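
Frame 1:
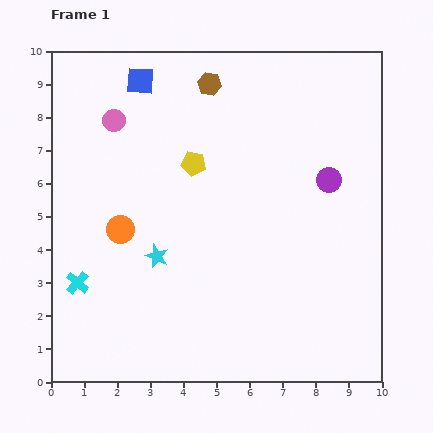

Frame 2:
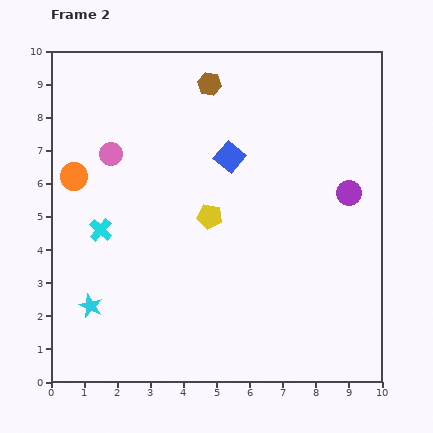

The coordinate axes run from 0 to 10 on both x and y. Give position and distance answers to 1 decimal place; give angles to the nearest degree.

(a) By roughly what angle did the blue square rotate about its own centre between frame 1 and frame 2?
36° clockwise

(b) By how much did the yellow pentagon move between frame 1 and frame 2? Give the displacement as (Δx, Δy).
(0.5, -1.6)

The yellow pentagon was at (4.3, 6.6) in frame 1 and (4.8, 5.0) in frame 2.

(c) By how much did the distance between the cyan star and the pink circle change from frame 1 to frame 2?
+0.3

Distance in frame 1: 4.3. Distance in frame 2: 4.6.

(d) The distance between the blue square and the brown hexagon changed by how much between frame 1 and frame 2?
+0.2

Distance in frame 1: 2.1. Distance in frame 2: 2.3.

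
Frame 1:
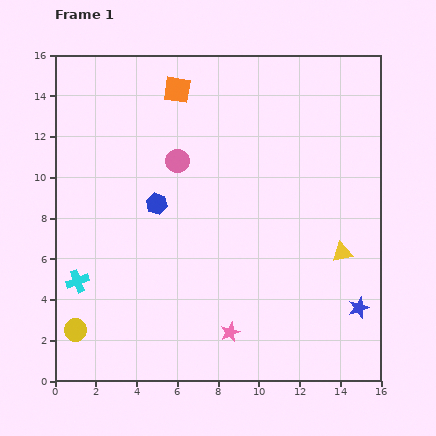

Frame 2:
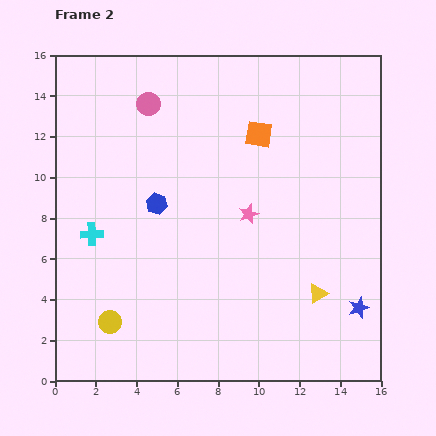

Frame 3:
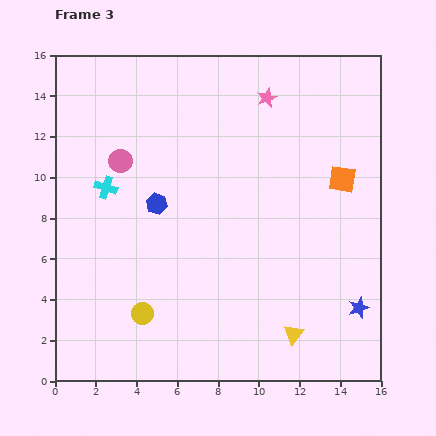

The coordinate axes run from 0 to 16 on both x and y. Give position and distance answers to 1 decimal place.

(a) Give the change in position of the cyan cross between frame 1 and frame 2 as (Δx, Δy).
(0.7, 2.3)

The cyan cross was at (1.1, 4.9) in frame 1 and (1.8, 7.2) in frame 2.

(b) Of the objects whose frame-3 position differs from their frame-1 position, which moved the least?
the pink circle

(moved 2.8)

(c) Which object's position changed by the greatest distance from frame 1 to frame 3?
the pink star

(moved 11.6; next 9.2)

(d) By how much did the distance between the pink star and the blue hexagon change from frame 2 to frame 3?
+3.0

Distance in frame 2: 4.5. Distance in frame 3: 7.5.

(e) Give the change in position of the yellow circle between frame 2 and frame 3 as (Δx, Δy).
(1.6, 0.4)

The yellow circle was at (2.7, 2.9) in frame 2 and (4.3, 3.3) in frame 3.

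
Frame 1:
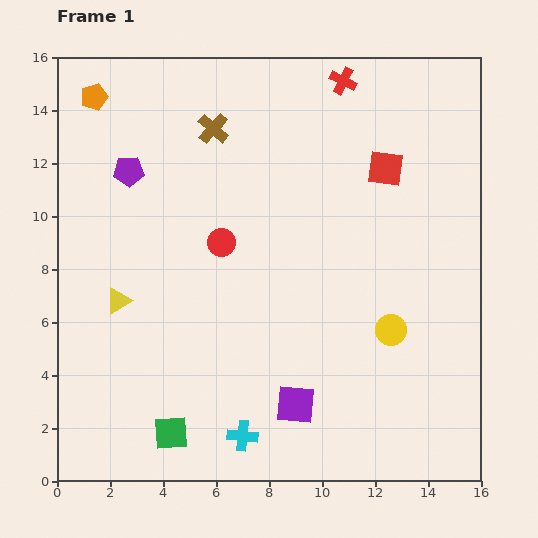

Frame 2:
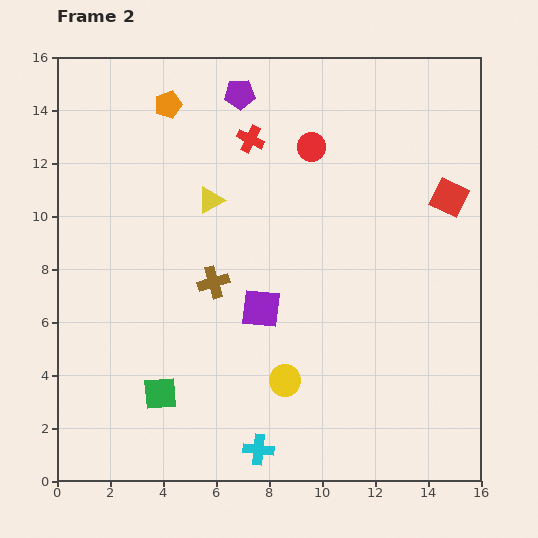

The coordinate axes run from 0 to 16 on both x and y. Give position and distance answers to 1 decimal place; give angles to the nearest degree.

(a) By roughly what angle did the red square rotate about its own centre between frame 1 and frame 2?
19° clockwise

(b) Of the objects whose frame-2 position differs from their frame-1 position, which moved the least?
the cyan cross

(moved 0.8)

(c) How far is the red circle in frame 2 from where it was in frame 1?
5.0

The red circle moved from (6.2, 9.0) to (9.6, 12.6), a distance of √(3.4² + 3.6²) ≈ 5.0.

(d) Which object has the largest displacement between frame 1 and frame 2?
the brown cross

(moved 5.8; next 5.2)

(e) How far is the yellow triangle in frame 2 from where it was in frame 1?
5.2

The yellow triangle moved from (2.3, 6.8) to (5.8, 10.6), a distance of √(3.5² + 3.8²) ≈ 5.2.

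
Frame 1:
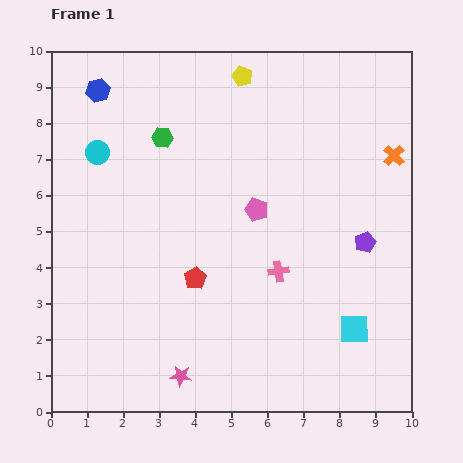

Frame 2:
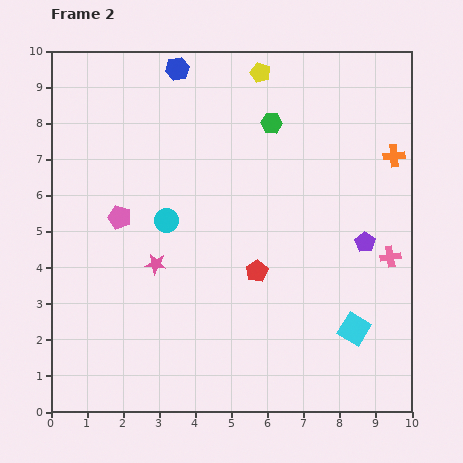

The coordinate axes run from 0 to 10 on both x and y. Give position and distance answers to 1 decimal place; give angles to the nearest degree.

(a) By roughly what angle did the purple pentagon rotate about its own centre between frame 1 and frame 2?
16° counter-clockwise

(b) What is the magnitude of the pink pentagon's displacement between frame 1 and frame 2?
3.8

The pink pentagon moved from (5.7, 5.6) to (1.9, 5.4), a distance of √(3.8² + 0.2²) ≈ 3.8.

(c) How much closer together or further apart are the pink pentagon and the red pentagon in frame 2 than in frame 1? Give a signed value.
+1.6

Distance in frame 1: 2.5. Distance in frame 2: 4.1.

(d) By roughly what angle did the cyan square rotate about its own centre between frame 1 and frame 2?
32° clockwise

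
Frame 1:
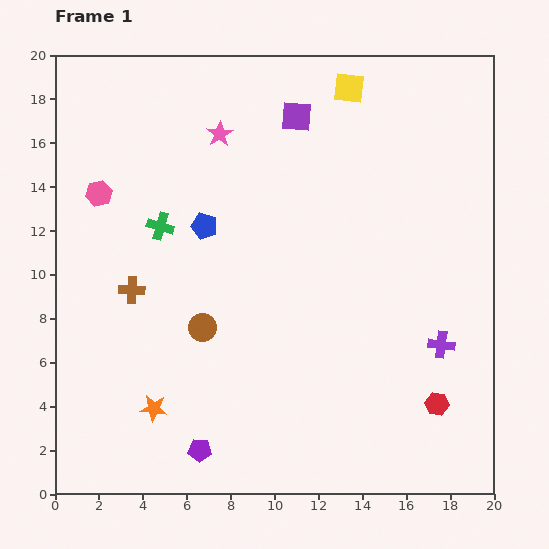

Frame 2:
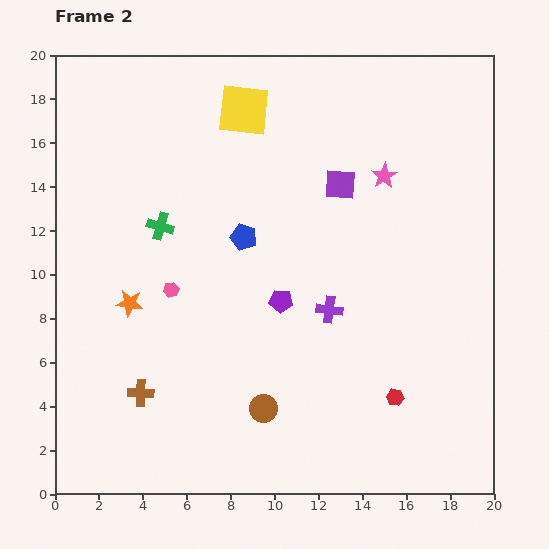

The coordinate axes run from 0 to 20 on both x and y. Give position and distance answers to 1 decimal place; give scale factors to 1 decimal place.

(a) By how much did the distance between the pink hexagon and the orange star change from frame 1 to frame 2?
-8.1

Distance in frame 1: 10.1. Distance in frame 2: 2.0.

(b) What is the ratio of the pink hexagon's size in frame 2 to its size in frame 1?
0.6×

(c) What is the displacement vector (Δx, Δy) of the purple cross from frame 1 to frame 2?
(-5.1, 1.6)

The purple cross was at (17.6, 6.8) in frame 1 and (12.5, 8.4) in frame 2.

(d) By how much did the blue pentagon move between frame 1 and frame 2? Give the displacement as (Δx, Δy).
(1.8, -0.5)

The blue pentagon was at (6.8, 12.2) in frame 1 and (8.6, 11.7) in frame 2.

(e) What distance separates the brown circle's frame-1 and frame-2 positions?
4.6

The brown circle moved from (6.7, 7.6) to (9.5, 3.9), a distance of √(2.8² + 3.7²) ≈ 4.6.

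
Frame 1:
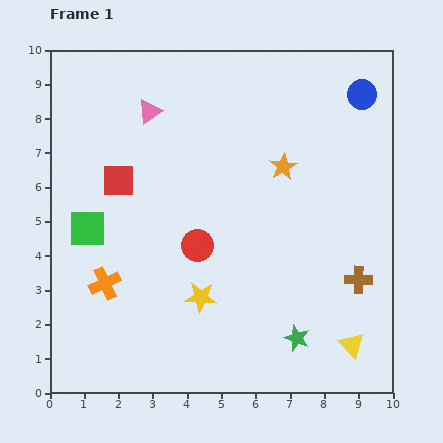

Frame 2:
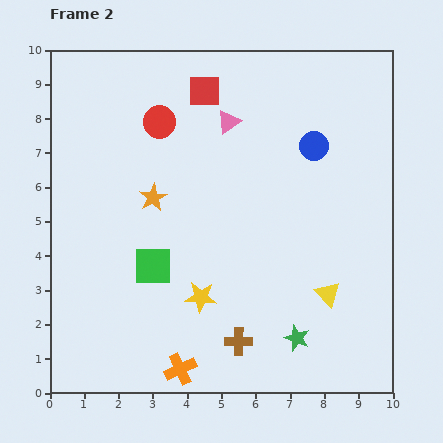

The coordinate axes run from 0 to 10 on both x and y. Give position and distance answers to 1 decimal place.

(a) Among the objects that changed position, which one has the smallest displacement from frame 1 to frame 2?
the yellow triangle

(moved 1.7)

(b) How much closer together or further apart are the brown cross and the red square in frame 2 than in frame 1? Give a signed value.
-0.2

Distance in frame 1: 7.6. Distance in frame 2: 7.4.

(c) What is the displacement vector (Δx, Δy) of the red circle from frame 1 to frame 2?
(-1.1, 3.6)

The red circle was at (4.3, 4.3) in frame 1 and (3.2, 7.9) in frame 2.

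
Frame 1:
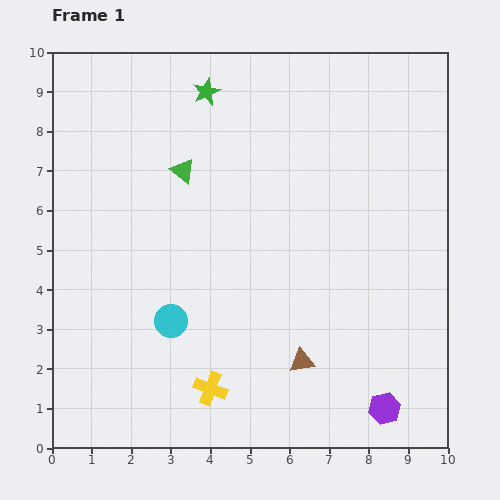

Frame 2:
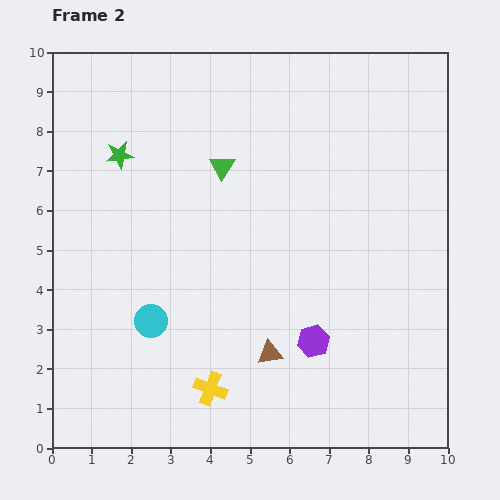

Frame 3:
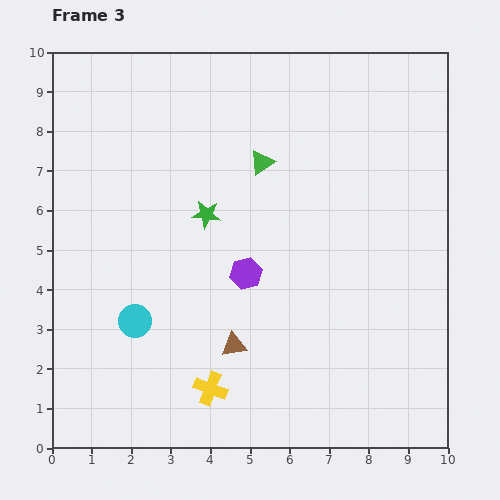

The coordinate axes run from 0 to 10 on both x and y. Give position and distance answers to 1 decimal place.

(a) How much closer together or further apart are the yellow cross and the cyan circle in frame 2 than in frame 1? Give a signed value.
+0.3

Distance in frame 1: 2.0. Distance in frame 2: 2.3.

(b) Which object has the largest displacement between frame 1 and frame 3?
the purple hexagon

(moved 4.9; next 3.1)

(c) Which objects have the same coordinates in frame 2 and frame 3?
the yellow cross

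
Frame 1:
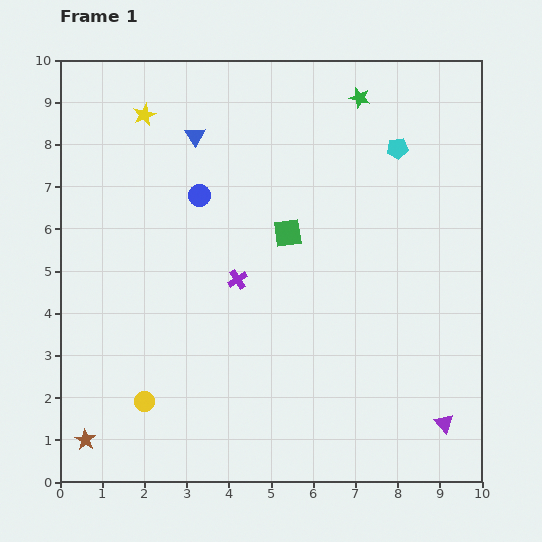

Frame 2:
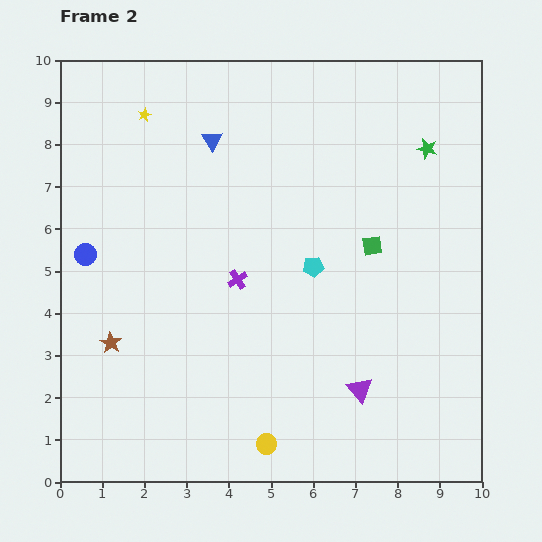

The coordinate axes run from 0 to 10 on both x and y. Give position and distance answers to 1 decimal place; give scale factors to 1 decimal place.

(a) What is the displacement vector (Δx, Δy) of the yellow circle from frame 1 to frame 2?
(2.9, -1.0)

The yellow circle was at (2.0, 1.9) in frame 1 and (4.9, 0.9) in frame 2.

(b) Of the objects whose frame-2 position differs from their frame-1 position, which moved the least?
the blue triangle

(moved 0.4)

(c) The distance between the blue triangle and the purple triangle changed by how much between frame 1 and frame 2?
-2.1

Distance in frame 1: 9.0. Distance in frame 2: 6.9.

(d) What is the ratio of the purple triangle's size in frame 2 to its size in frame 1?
1.3×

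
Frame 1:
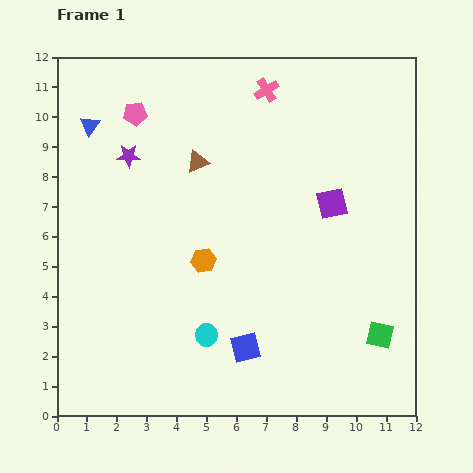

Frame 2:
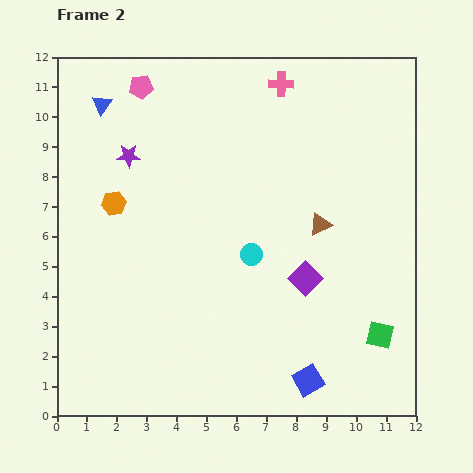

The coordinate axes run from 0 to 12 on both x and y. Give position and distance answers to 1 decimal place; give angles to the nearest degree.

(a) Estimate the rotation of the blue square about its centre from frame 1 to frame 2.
16° counter-clockwise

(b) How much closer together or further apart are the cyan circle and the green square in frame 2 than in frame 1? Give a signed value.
-0.7

Distance in frame 1: 5.8. Distance in frame 2: 5.1.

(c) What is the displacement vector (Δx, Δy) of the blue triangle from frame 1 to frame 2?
(0.4, 0.7)

The blue triangle was at (1.1, 9.7) in frame 1 and (1.5, 10.4) in frame 2.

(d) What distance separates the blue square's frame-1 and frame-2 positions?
2.4

The blue square moved from (6.3, 2.3) to (8.4, 1.2), a distance of √(2.1² + 1.1²) ≈ 2.4.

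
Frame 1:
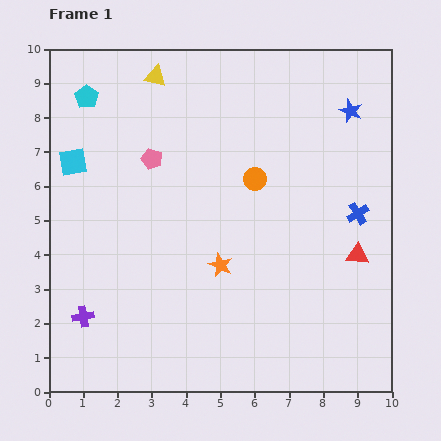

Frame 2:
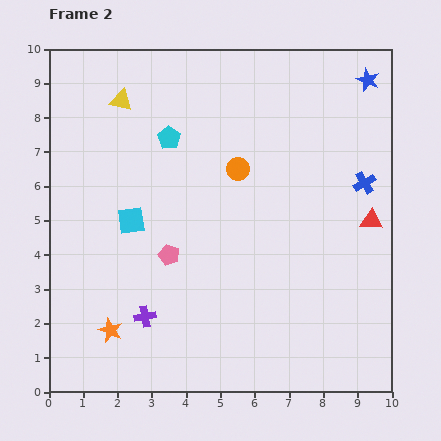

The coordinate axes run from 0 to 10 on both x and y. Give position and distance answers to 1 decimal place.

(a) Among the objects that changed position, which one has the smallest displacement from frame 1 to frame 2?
the orange circle

(moved 0.6)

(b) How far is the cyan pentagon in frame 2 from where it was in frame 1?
2.7

The cyan pentagon moved from (1.1, 8.6) to (3.5, 7.4), a distance of √(2.4² + 1.2²) ≈ 2.7.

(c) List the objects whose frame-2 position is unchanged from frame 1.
none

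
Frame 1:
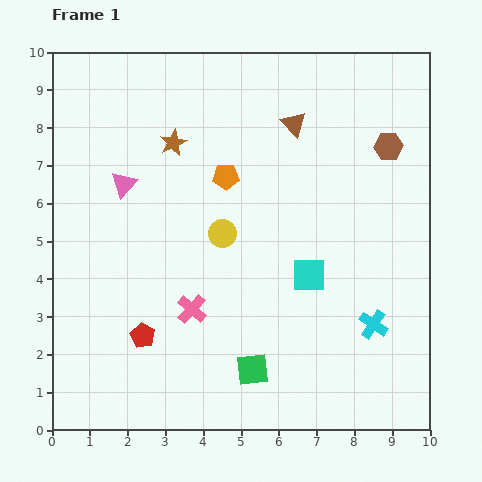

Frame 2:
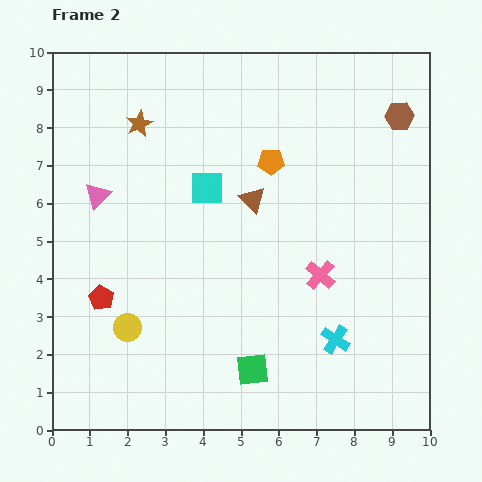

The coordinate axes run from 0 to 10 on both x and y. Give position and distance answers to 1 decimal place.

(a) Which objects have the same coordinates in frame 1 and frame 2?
the green square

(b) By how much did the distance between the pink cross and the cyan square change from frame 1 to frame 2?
+0.6

Distance in frame 1: 3.2. Distance in frame 2: 3.8.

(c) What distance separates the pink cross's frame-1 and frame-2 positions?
3.5

The pink cross moved from (3.7, 3.2) to (7.1, 4.1), a distance of √(3.4² + 0.9²) ≈ 3.5.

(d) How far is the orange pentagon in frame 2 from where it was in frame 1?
1.3

The orange pentagon moved from (4.6, 6.7) to (5.8, 7.1), a distance of √(1.2² + 0.4²) ≈ 1.3.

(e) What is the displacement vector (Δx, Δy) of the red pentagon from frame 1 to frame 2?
(-1.1, 1.0)

The red pentagon was at (2.4, 2.5) in frame 1 and (1.3, 3.5) in frame 2.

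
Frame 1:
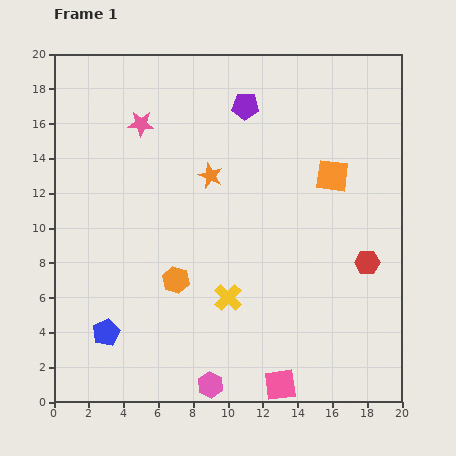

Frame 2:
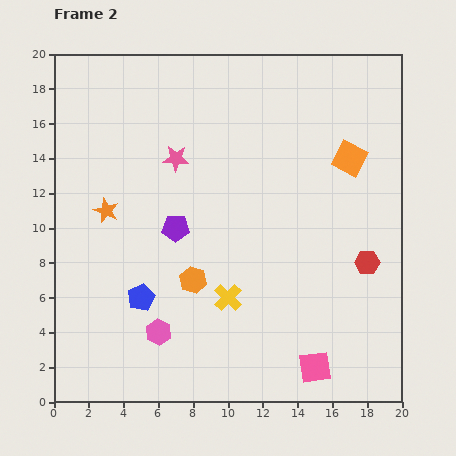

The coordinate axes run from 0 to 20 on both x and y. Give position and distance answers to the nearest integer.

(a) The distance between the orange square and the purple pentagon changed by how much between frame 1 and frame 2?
+5

Distance in frame 1: 6. Distance in frame 2: 11.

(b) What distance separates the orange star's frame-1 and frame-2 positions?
6

The orange star moved from (9, 13) to (3, 11), a distance of √(6² + 2²) ≈ 6.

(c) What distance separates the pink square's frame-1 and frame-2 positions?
2

The pink square moved from (13, 1) to (15, 2), a distance of √(2² + 1²) ≈ 2.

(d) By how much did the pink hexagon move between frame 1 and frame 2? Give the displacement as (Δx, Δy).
(-3, 3)

The pink hexagon was at (9, 1) in frame 1 and (6, 4) in frame 2.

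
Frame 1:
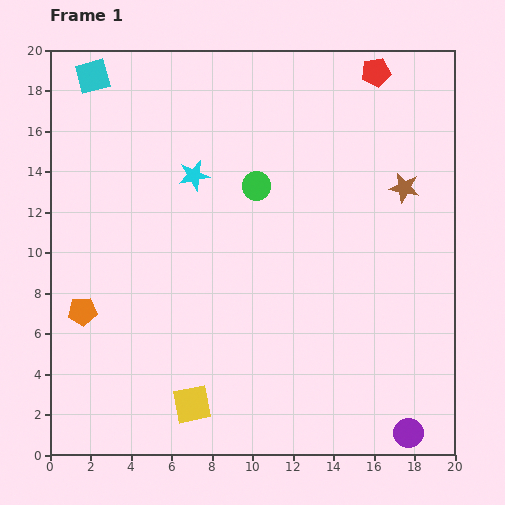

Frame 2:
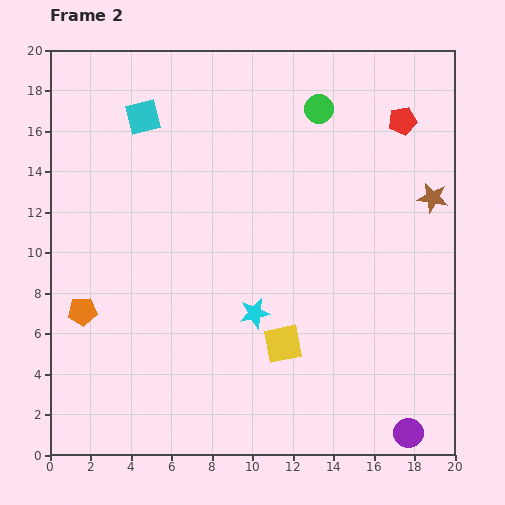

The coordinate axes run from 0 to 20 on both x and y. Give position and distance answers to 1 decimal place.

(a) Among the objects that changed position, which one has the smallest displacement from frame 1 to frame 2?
the brown star

(moved 1.5)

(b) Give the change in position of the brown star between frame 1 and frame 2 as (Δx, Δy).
(1.4, -0.5)

The brown star was at (17.5, 13.2) in frame 1 and (18.9, 12.7) in frame 2.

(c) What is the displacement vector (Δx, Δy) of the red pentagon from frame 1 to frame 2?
(1.3, -2.4)

The red pentagon was at (16.1, 18.9) in frame 1 and (17.4, 16.5) in frame 2.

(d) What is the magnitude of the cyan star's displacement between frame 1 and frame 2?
7.4

The cyan star moved from (7.1, 13.8) to (10.1, 7.0), a distance of √(3.0² + 6.8²) ≈ 7.4.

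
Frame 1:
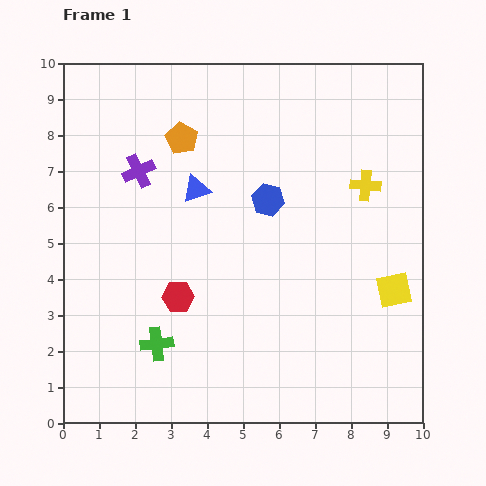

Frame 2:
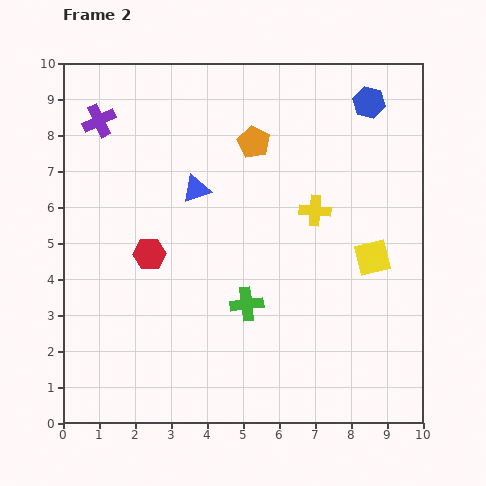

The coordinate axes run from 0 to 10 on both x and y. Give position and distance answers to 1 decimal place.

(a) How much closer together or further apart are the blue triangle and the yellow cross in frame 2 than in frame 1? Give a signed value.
-1.3

Distance in frame 1: 4.7. Distance in frame 2: 3.4.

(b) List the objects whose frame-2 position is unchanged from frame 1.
the blue triangle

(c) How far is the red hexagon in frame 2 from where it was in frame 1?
1.4

The red hexagon moved from (3.2, 3.5) to (2.4, 4.7), a distance of √(0.8² + 1.2²) ≈ 1.4.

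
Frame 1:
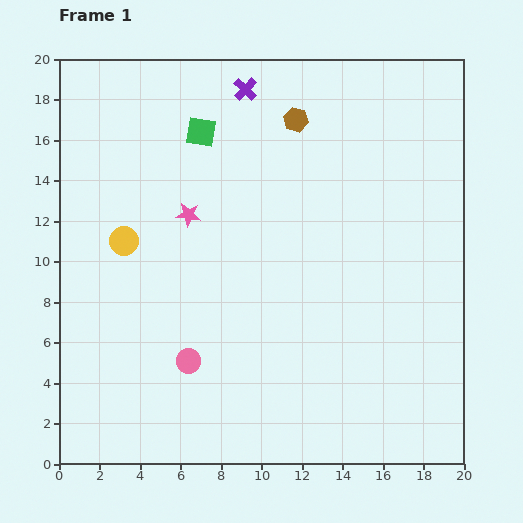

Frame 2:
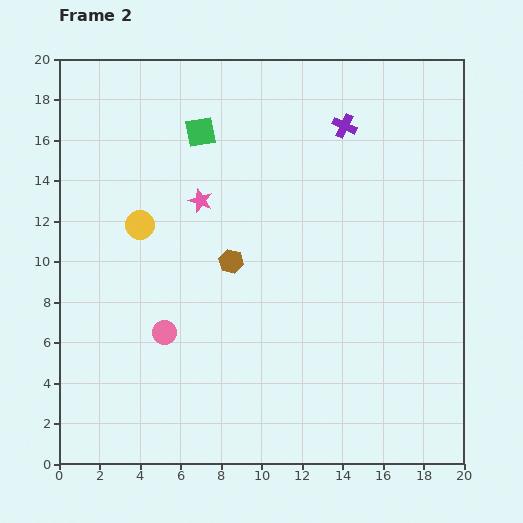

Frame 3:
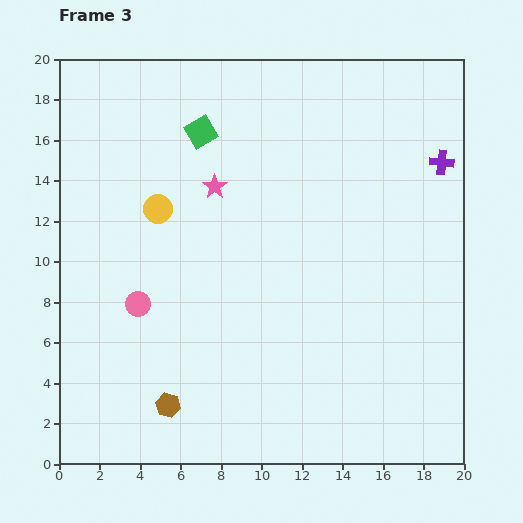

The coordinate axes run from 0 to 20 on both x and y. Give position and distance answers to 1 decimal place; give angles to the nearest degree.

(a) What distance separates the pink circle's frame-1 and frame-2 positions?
1.8

The pink circle moved from (6.4, 5.1) to (5.2, 6.5), a distance of √(1.2² + 1.4²) ≈ 1.8.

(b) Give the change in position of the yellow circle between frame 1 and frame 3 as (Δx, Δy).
(1.7, 1.6)

The yellow circle was at (3.2, 11.0) in frame 1 and (4.9, 12.6) in frame 3.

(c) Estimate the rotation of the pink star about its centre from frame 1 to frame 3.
31° clockwise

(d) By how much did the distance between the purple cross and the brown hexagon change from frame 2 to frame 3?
+9.4

Distance in frame 2: 8.7. Distance in frame 3: 18.1.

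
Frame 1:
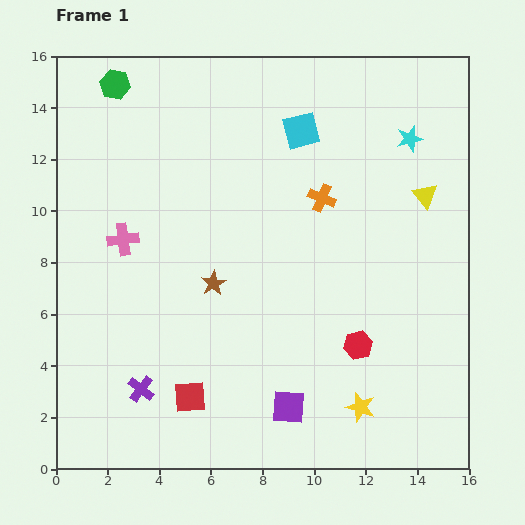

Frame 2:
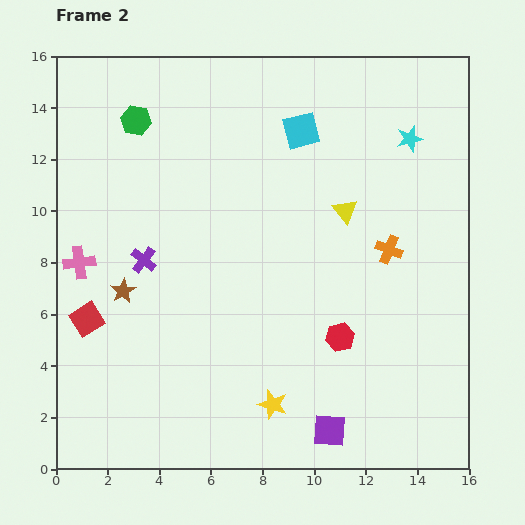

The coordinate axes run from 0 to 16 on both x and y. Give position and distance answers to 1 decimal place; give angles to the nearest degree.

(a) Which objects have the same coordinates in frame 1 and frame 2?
the cyan star, the cyan square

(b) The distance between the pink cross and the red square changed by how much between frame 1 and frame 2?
-4.4

Distance in frame 1: 6.6. Distance in frame 2: 2.2.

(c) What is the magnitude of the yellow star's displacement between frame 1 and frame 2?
3.4

The yellow star moved from (11.8, 2.4) to (8.4, 2.5), a distance of √(3.4² + 0.1²) ≈ 3.4.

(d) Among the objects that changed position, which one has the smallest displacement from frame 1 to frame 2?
the red hexagon

(moved 0.8)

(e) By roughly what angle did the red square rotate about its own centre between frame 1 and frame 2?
27° counter-clockwise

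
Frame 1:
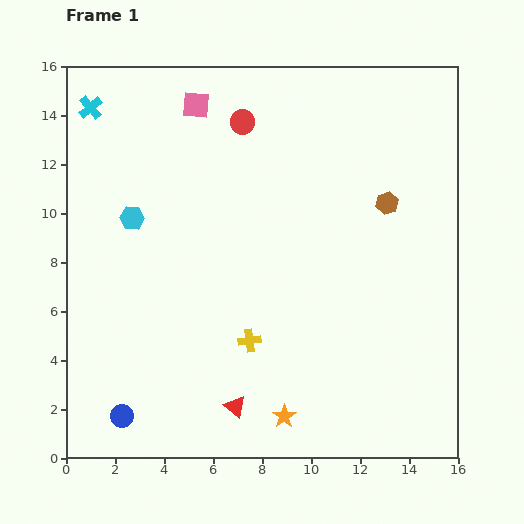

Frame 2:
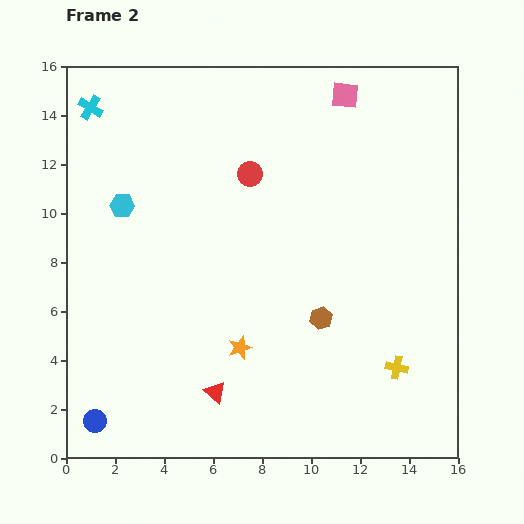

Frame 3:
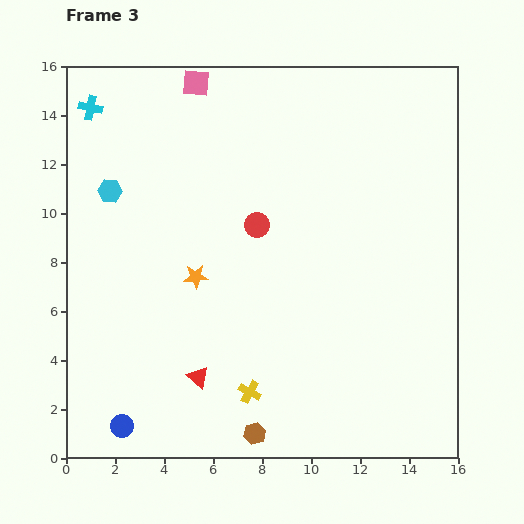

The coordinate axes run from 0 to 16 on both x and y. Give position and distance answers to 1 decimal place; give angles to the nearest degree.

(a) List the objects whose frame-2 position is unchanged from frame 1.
the cyan cross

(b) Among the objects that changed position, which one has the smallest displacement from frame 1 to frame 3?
the blue circle

(moved 0.4)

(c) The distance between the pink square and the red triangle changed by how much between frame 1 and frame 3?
-0.4

Distance in frame 1: 12.4. Distance in frame 3: 12.0.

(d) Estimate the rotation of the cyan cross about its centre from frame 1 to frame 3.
39° counter-clockwise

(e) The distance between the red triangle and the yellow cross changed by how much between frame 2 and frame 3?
-5.3

Distance in frame 2: 7.5. Distance in frame 3: 2.2.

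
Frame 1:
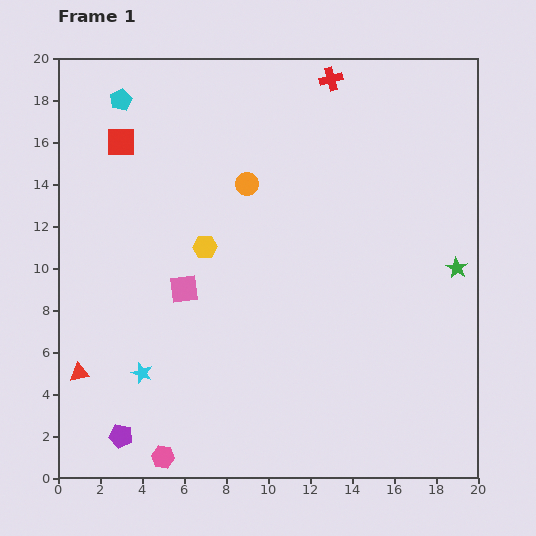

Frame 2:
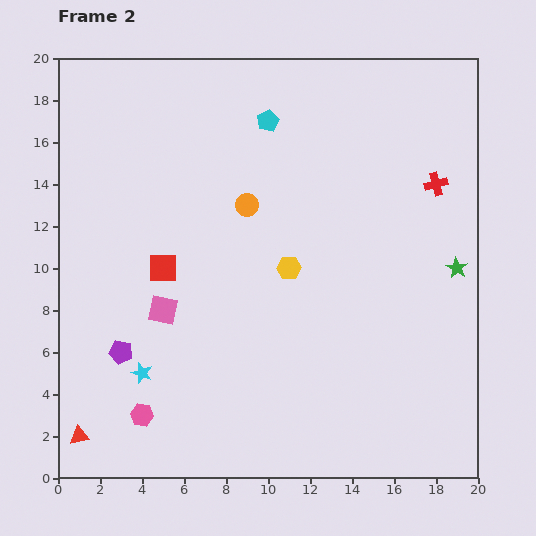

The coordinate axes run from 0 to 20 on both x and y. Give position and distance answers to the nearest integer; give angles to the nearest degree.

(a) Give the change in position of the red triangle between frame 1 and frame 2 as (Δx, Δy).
(0, -3)

The red triangle was at (1, 5) in frame 1 and (1, 2) in frame 2.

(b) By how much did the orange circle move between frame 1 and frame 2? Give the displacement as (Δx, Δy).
(0, -1)

The orange circle was at (9, 14) in frame 1 and (9, 13) in frame 2.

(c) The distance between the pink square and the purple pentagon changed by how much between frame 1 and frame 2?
-5

Distance in frame 1: 8. Distance in frame 2: 3.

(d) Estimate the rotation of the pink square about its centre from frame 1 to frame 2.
21° clockwise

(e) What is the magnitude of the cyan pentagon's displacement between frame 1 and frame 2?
7

The cyan pentagon moved from (3, 18) to (10, 17), a distance of √(7² + 1²) ≈ 7.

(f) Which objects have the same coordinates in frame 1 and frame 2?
the green star, the cyan star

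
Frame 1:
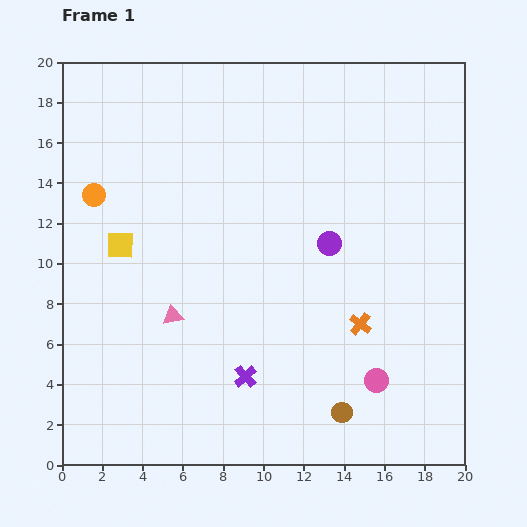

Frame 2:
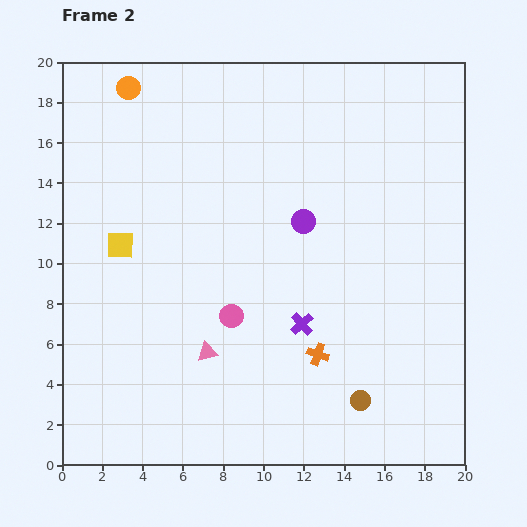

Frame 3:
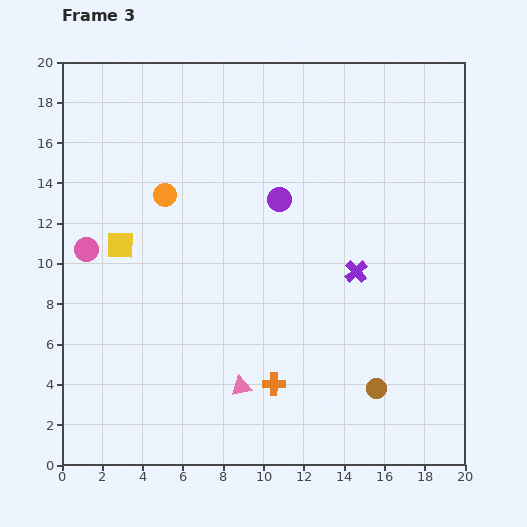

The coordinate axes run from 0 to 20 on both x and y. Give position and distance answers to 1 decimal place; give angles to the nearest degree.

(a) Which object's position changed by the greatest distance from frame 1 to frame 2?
the pink circle

(moved 7.9; next 5.6)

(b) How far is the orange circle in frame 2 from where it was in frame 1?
5.6

The orange circle moved from (1.6, 13.4) to (3.3, 18.7), a distance of √(1.7² + 5.3²) ≈ 5.6.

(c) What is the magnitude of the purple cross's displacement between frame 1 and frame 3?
7.6

The purple cross moved from (9.1, 4.4) to (14.6, 9.6), a distance of √(5.5² + 5.2²) ≈ 7.6.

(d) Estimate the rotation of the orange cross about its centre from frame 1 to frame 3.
38° counter-clockwise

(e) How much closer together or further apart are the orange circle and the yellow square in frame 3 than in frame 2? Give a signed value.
-4.5

Distance in frame 2: 7.8. Distance in frame 3: 3.3.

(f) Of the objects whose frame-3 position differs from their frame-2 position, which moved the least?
the brown circle

(moved 1.0)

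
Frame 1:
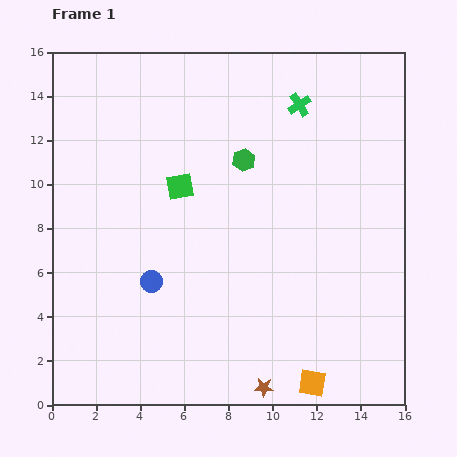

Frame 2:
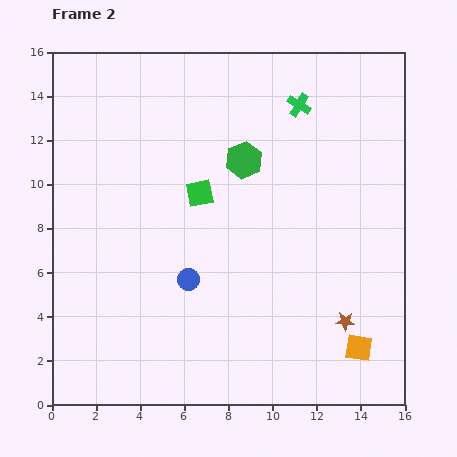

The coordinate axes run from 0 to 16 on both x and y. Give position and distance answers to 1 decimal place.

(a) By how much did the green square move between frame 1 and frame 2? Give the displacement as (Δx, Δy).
(0.9, -0.3)

The green square was at (5.8, 9.9) in frame 1 and (6.7, 9.6) in frame 2.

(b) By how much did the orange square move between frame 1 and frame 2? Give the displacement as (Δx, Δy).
(2.1, 1.6)

The orange square was at (11.8, 1.0) in frame 1 and (13.9, 2.6) in frame 2.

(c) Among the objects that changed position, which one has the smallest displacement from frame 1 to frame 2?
the green square

(moved 0.9)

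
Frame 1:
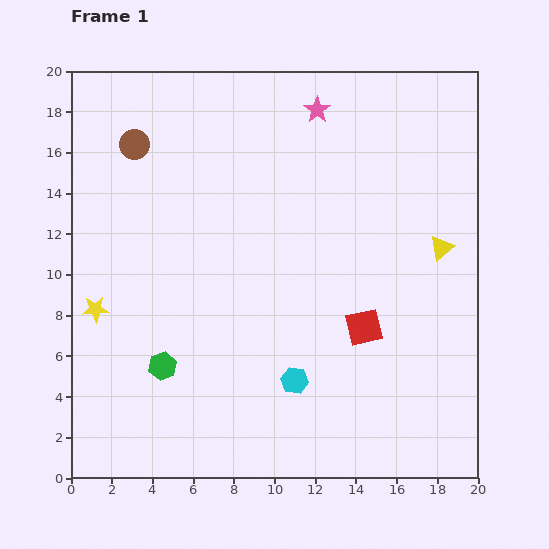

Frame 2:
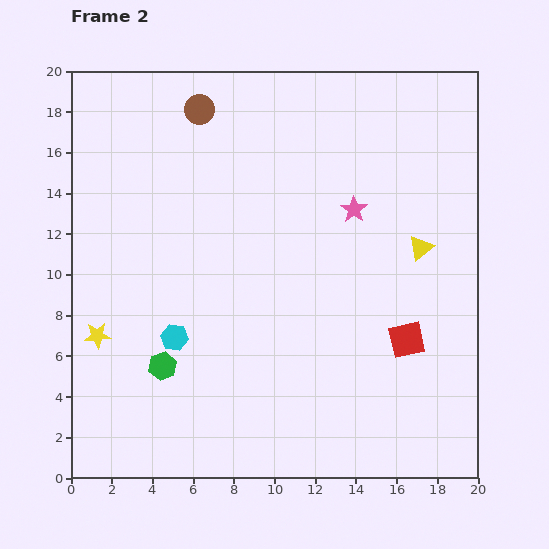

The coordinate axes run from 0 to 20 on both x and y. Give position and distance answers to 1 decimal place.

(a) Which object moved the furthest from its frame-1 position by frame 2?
the cyan hexagon

(moved 6.3; next 5.2)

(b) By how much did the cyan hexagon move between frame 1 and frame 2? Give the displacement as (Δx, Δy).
(-5.9, 2.1)

The cyan hexagon was at (11.0, 4.8) in frame 1 and (5.1, 6.9) in frame 2.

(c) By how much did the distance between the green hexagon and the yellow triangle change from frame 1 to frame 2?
-0.9

Distance in frame 1: 14.9. Distance in frame 2: 14.0.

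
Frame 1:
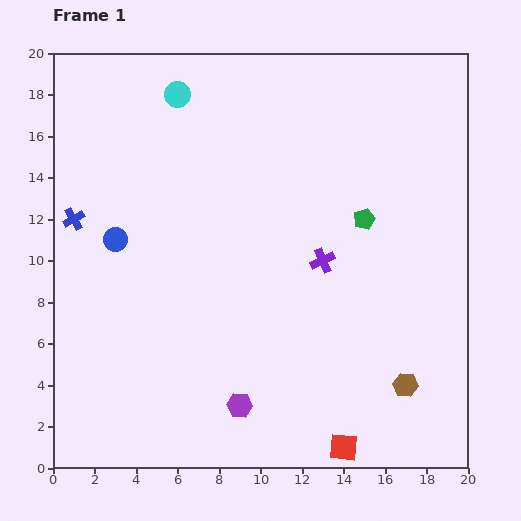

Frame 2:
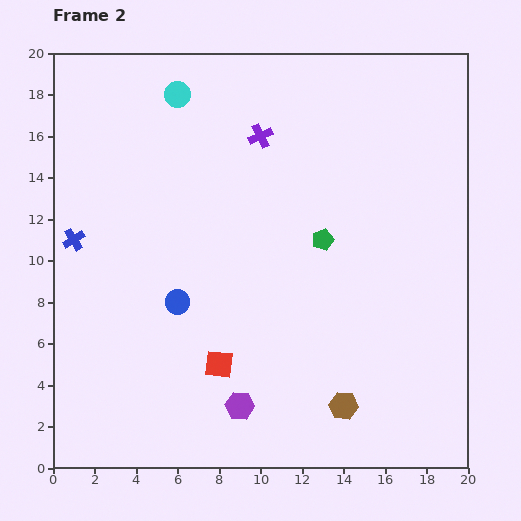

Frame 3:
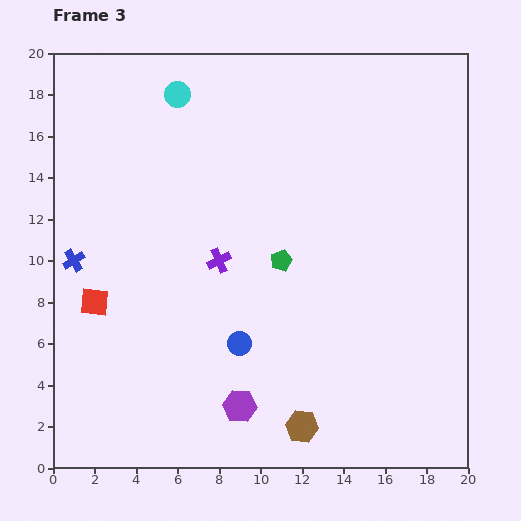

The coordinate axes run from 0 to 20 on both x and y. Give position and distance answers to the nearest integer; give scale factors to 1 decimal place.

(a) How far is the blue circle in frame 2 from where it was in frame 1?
4

The blue circle moved from (3, 11) to (6, 8), a distance of √(3² + 3²) ≈ 4.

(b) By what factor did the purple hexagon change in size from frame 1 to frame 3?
1.3×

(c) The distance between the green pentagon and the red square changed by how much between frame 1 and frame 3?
-2

Distance in frame 1: 11. Distance in frame 3: 9.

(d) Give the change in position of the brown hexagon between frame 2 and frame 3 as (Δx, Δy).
(-2, -1)

The brown hexagon was at (14, 3) in frame 2 and (12, 2) in frame 3.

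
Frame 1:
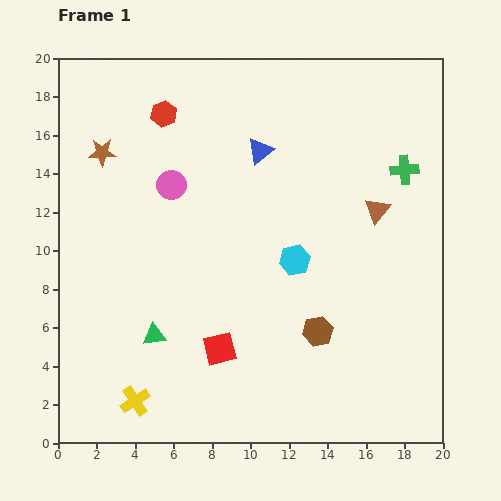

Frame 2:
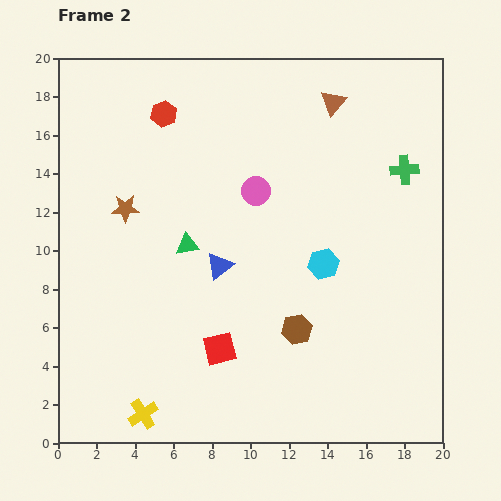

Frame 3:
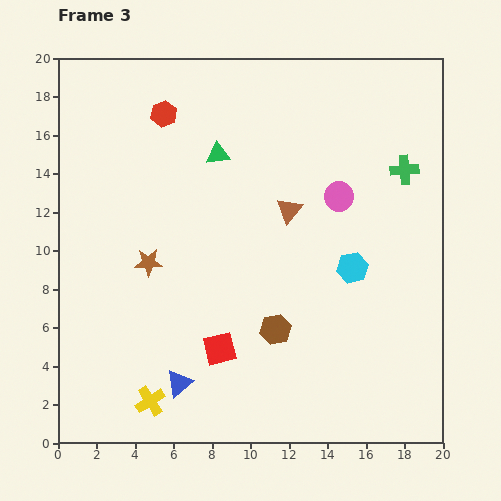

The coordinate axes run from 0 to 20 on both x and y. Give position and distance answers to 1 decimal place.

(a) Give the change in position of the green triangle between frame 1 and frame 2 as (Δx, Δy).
(1.7, 4.7)

The green triangle was at (5.0, 5.6) in frame 1 and (6.7, 10.3) in frame 2.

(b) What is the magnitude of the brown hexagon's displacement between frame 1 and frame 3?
2.2

The brown hexagon moved from (13.5, 5.8) to (11.3, 5.9), a distance of √(2.2² + 0.1²) ≈ 2.2.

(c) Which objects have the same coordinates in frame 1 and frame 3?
the green cross, the red square, the red hexagon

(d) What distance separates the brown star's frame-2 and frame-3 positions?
3.0

The brown star moved from (3.5, 12.2) to (4.7, 9.4), a distance of √(1.2² + 2.8²) ≈ 3.0.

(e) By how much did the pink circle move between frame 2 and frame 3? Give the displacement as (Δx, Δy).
(4.3, -0.3)

The pink circle was at (10.3, 13.1) in frame 2 and (14.6, 12.8) in frame 3.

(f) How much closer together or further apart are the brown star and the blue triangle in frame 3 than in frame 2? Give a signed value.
+0.8

Distance in frame 2: 5.7. Distance in frame 3: 6.5.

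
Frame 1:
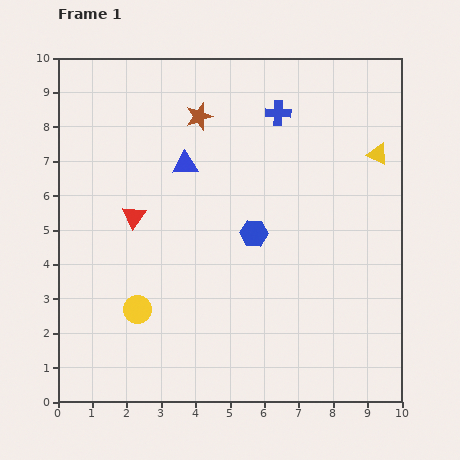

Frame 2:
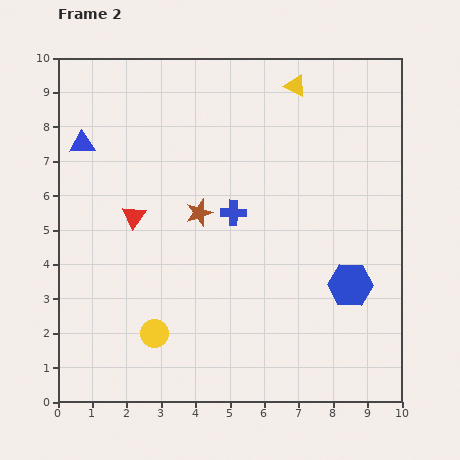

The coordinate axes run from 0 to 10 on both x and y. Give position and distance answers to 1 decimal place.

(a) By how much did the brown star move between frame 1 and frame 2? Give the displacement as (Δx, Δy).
(0.0, -2.8)

The brown star was at (4.1, 8.3) in frame 1 and (4.1, 5.5) in frame 2.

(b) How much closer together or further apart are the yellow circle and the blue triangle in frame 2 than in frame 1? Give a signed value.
+1.5

Distance in frame 1: 4.4. Distance in frame 2: 5.9.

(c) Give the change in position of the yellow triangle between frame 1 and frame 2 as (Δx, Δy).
(-2.4, 2.0)

The yellow triangle was at (9.3, 7.2) in frame 1 and (6.9, 9.2) in frame 2.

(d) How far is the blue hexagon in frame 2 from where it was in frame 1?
3.2

The blue hexagon moved from (5.7, 4.9) to (8.5, 3.4), a distance of √(2.8² + 1.5²) ≈ 3.2.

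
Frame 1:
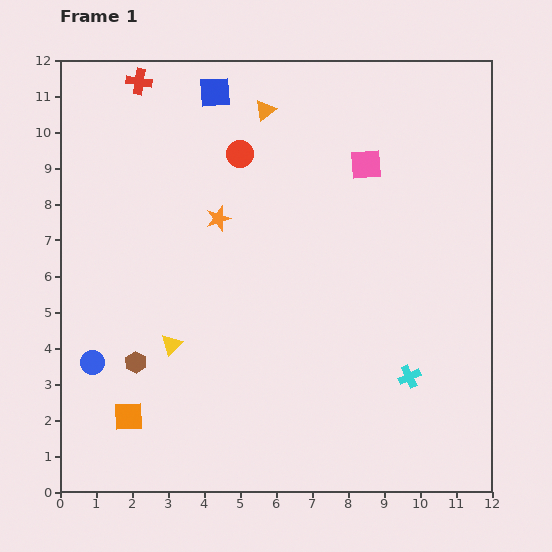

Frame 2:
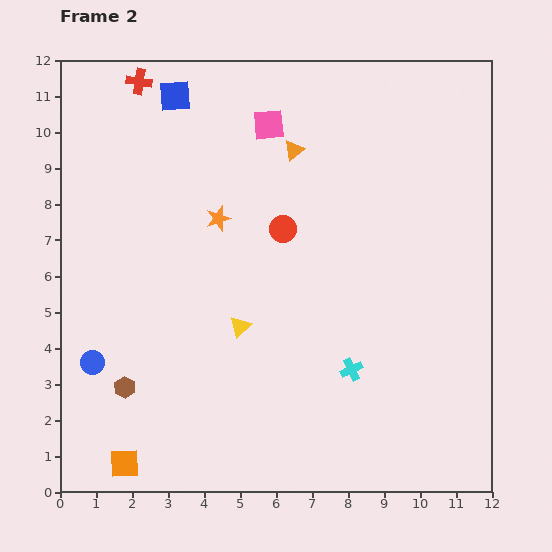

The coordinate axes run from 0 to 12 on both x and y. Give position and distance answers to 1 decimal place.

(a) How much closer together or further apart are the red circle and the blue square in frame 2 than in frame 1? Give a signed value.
+3.0

Distance in frame 1: 1.8. Distance in frame 2: 4.8.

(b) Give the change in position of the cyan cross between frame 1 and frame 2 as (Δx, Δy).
(-1.6, 0.2)

The cyan cross was at (9.7, 3.2) in frame 1 and (8.1, 3.4) in frame 2.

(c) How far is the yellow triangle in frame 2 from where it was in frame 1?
2.0

The yellow triangle moved from (3.1, 4.1) to (5.0, 4.6), a distance of √(1.9² + 0.5²) ≈ 2.0.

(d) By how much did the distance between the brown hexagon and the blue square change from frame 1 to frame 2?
+0.4

Distance in frame 1: 7.8. Distance in frame 2: 8.2.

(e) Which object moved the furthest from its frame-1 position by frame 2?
the pink square

(moved 2.9; next 2.4)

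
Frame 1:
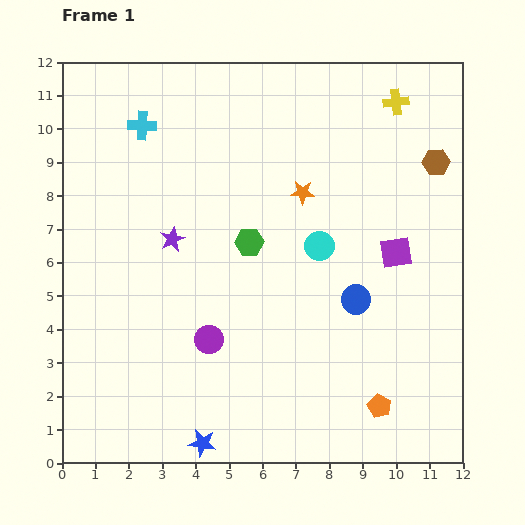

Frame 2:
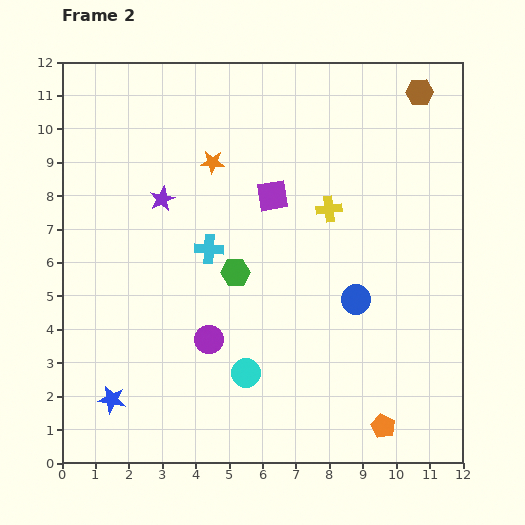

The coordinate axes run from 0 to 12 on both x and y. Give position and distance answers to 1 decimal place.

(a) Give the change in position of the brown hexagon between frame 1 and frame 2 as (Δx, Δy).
(-0.5, 2.1)

The brown hexagon was at (11.2, 9.0) in frame 1 and (10.7, 11.1) in frame 2.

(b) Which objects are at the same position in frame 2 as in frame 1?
the blue circle, the purple circle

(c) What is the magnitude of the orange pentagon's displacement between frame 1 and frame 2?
0.6

The orange pentagon moved from (9.5, 1.7) to (9.6, 1.1), a distance of √(0.1² + 0.6²) ≈ 0.6.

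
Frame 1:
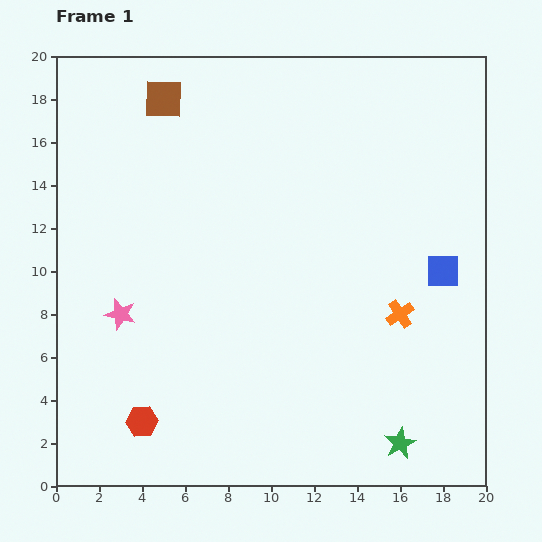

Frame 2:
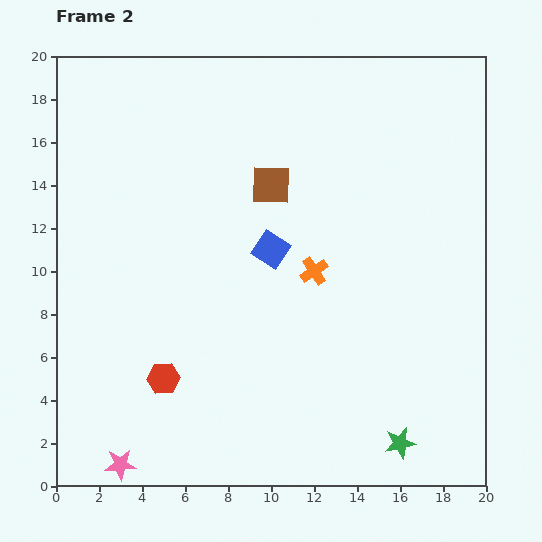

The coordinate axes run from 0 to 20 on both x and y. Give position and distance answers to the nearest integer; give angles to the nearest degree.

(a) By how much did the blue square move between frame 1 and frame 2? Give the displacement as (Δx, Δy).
(-8, 1)

The blue square was at (18, 10) in frame 1 and (10, 11) in frame 2.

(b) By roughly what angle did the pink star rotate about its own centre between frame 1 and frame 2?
17° counter-clockwise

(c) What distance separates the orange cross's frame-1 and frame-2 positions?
4

The orange cross moved from (16, 8) to (12, 10), a distance of √(4² + 2²) ≈ 4.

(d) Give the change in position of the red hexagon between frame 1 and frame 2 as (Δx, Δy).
(1, 2)

The red hexagon was at (4, 3) in frame 1 and (5, 5) in frame 2.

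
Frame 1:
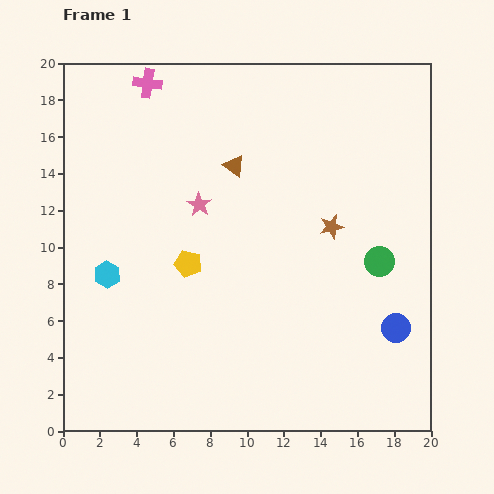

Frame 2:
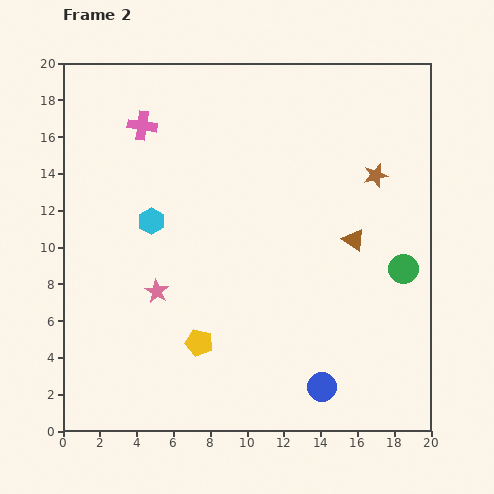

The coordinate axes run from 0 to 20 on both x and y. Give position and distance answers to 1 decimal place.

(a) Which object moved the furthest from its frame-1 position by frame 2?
the brown triangle

(moved 7.6; next 5.2)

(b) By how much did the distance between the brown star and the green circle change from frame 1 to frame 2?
+2.1

Distance in frame 1: 3.2. Distance in frame 2: 5.3.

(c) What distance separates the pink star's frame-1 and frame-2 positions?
5.2

The pink star moved from (7.4, 12.3) to (5.1, 7.6), a distance of √(2.3² + 4.7²) ≈ 5.2.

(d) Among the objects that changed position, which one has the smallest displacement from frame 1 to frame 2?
the green circle

(moved 1.4)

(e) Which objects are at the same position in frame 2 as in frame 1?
none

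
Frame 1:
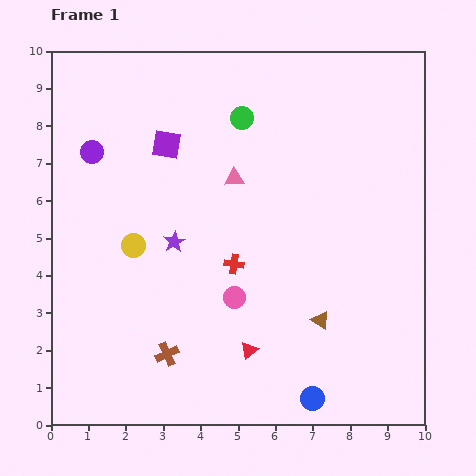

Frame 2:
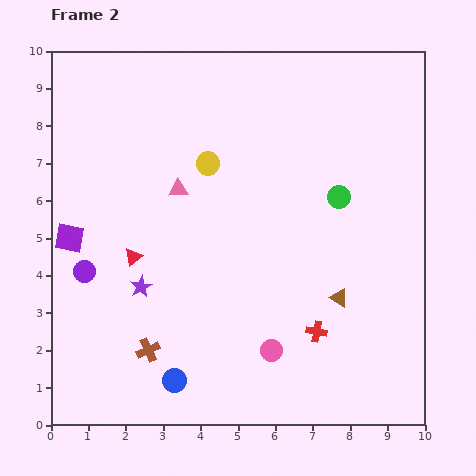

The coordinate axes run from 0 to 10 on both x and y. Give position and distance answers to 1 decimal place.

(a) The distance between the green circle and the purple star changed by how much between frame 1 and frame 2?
+2.0

Distance in frame 1: 3.8. Distance in frame 2: 5.8.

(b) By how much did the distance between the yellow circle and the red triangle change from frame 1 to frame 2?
-1.0

Distance in frame 1: 4.2. Distance in frame 2: 3.2.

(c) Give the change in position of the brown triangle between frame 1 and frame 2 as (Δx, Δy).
(0.5, 0.6)

The brown triangle was at (7.2, 2.8) in frame 1 and (7.7, 3.4) in frame 2.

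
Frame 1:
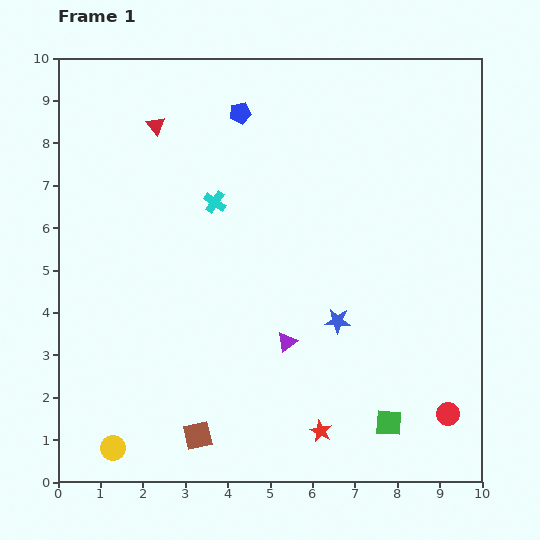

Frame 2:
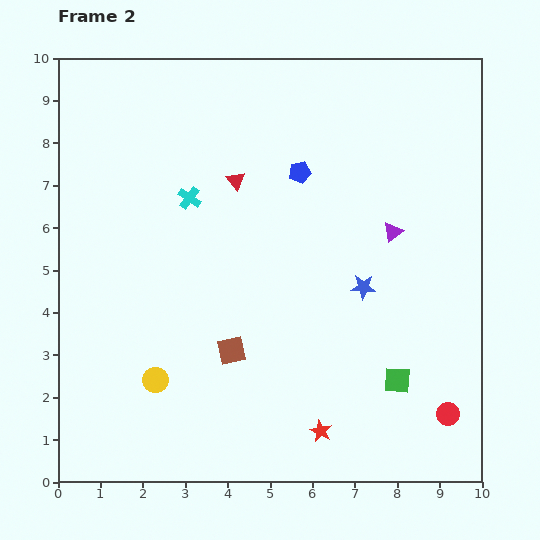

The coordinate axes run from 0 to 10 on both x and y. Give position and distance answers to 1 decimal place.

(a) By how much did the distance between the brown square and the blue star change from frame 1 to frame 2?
-0.9

Distance in frame 1: 4.3. Distance in frame 2: 3.4.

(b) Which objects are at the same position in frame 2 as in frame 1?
the red circle, the red star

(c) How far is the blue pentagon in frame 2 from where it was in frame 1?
2.0

The blue pentagon moved from (4.3, 8.7) to (5.7, 7.3), a distance of √(1.4² + 1.4²) ≈ 2.0.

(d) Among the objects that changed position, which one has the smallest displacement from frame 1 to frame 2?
the cyan cross

(moved 0.6)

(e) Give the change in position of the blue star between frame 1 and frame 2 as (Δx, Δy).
(0.6, 0.8)

The blue star was at (6.6, 3.8) in frame 1 and (7.2, 4.6) in frame 2.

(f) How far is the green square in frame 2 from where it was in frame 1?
1.0

The green square moved from (7.8, 1.4) to (8.0, 2.4), a distance of √(0.2² + 1.0²) ≈ 1.0.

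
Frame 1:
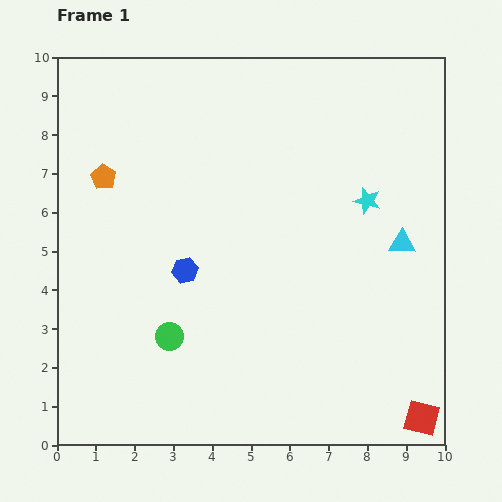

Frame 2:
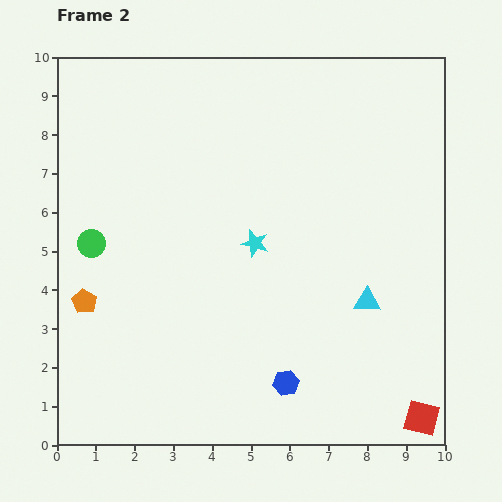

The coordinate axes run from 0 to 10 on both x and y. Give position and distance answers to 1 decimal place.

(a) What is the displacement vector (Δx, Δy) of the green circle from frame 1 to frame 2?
(-2.0, 2.4)

The green circle was at (2.9, 2.8) in frame 1 and (0.9, 5.2) in frame 2.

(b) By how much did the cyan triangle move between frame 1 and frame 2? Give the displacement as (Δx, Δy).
(-0.9, -1.5)

The cyan triangle was at (8.9, 5.2) in frame 1 and (8.0, 3.7) in frame 2.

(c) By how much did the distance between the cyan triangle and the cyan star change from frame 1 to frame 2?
+1.9

Distance in frame 1: 1.4. Distance in frame 2: 3.3.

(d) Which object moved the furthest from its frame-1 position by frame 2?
the blue hexagon

(moved 3.9; next 3.2)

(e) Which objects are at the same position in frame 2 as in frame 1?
the red square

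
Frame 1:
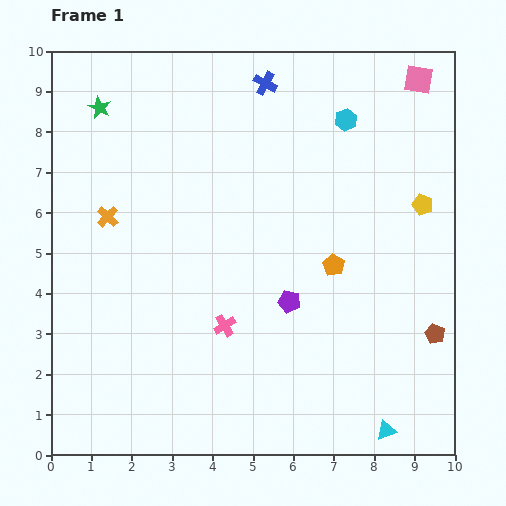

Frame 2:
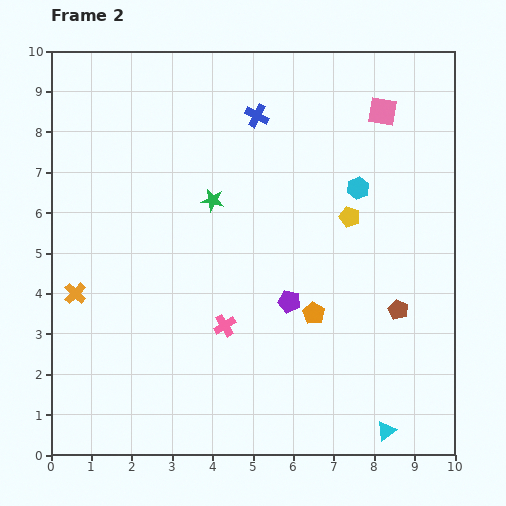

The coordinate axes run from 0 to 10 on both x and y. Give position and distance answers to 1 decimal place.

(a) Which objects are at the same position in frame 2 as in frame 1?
the purple pentagon, the cyan triangle, the pink cross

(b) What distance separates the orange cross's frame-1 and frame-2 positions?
2.1

The orange cross moved from (1.4, 5.9) to (0.6, 4.0), a distance of √(0.8² + 1.9²) ≈ 2.1.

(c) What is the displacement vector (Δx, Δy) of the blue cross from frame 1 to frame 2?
(-0.2, -0.8)

The blue cross was at (5.3, 9.2) in frame 1 and (5.1, 8.4) in frame 2.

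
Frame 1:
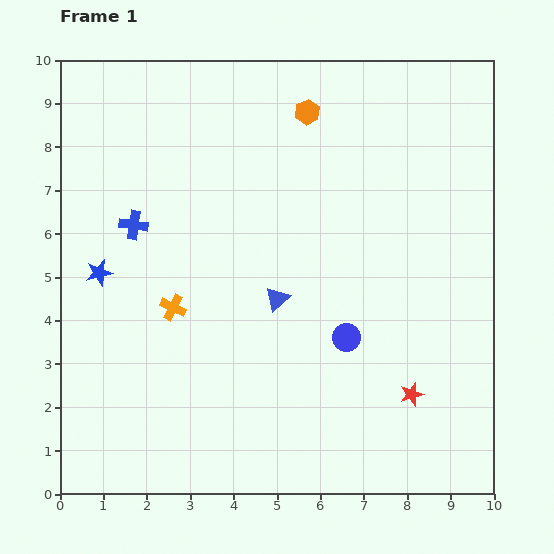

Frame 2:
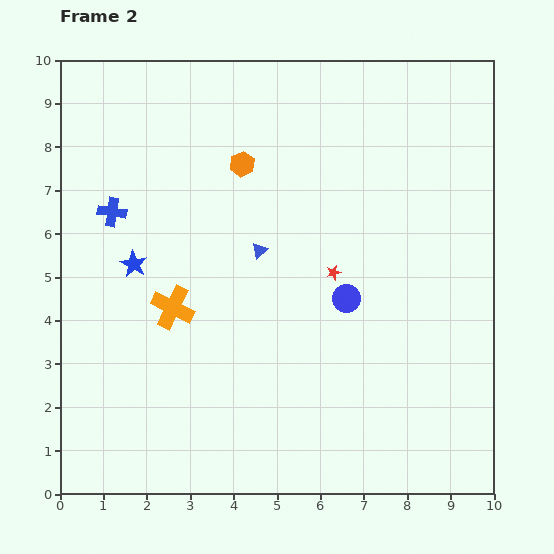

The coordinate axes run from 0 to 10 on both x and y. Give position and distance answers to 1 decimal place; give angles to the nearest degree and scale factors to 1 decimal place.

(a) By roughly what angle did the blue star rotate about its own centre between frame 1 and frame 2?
30° counter-clockwise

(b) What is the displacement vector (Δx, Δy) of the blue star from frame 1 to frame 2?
(0.8, 0.2)

The blue star was at (0.9, 5.1) in frame 1 and (1.7, 5.3) in frame 2.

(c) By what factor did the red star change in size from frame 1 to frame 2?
0.6×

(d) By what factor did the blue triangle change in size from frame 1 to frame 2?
0.7×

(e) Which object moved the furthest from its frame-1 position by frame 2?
the red star

(moved 3.3; next 1.9)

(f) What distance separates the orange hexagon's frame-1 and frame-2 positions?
1.9

The orange hexagon moved from (5.7, 8.8) to (4.2, 7.6), a distance of √(1.5² + 1.2²) ≈ 1.9.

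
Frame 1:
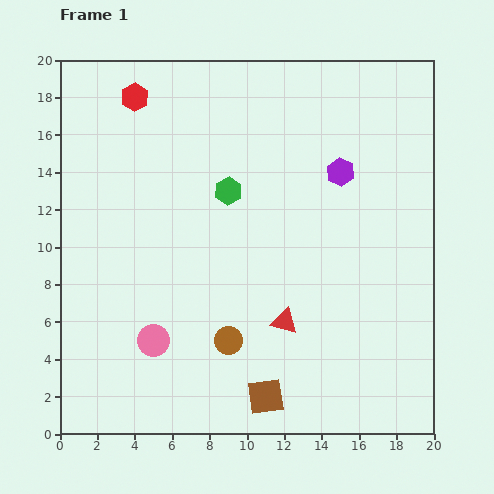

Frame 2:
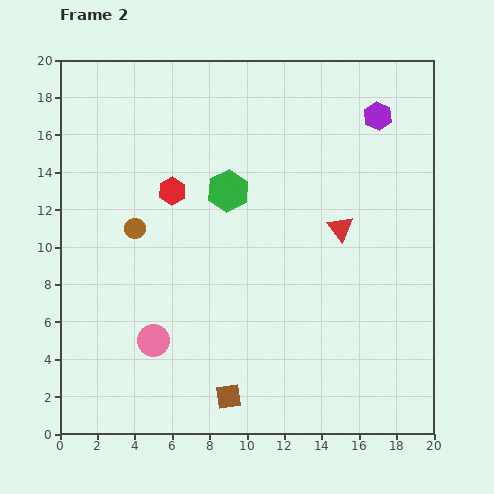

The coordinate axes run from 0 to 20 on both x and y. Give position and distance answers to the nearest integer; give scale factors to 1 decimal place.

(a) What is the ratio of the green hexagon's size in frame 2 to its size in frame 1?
1.5×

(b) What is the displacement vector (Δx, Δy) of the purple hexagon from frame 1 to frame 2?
(2, 3)

The purple hexagon was at (15, 14) in frame 1 and (17, 17) in frame 2.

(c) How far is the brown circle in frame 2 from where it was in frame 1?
8

The brown circle moved from (9, 5) to (4, 11), a distance of √(5² + 6²) ≈ 8.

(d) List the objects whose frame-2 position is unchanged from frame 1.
the pink circle, the green hexagon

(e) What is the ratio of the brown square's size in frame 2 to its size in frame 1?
0.7×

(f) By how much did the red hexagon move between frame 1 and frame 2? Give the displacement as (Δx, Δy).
(2, -5)

The red hexagon was at (4, 18) in frame 1 and (6, 13) in frame 2.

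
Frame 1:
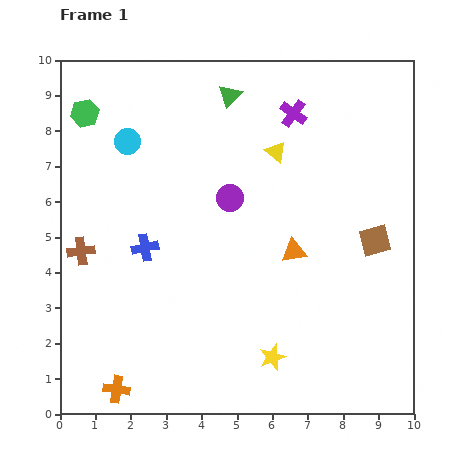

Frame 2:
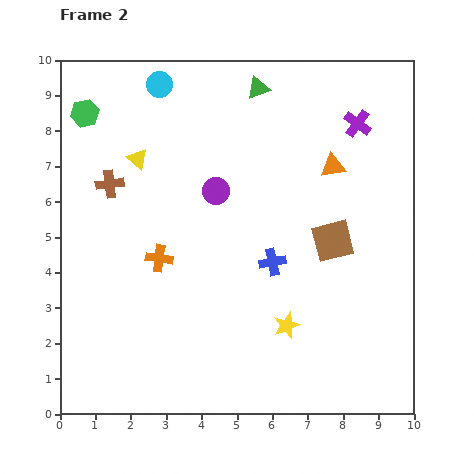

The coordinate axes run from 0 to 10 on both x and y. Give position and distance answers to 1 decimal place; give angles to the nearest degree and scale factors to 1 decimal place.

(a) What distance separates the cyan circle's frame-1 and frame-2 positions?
1.8

The cyan circle moved from (1.9, 7.7) to (2.8, 9.3), a distance of √(0.9² + 1.6²) ≈ 1.8.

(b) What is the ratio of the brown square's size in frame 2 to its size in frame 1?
1.3×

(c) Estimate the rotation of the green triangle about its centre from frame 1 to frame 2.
26° clockwise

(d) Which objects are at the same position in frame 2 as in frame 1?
the green hexagon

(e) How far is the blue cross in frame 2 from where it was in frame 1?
3.6

The blue cross moved from (2.4, 4.7) to (6.0, 4.3), a distance of √(3.6² + 0.4²) ≈ 3.6.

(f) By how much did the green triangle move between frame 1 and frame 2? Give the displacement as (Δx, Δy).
(0.8, 0.2)

The green triangle was at (4.8, 9.0) in frame 1 and (5.6, 9.2) in frame 2.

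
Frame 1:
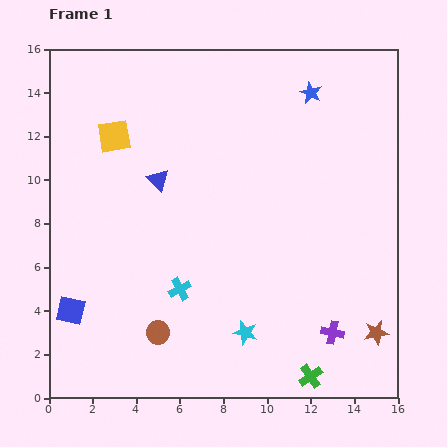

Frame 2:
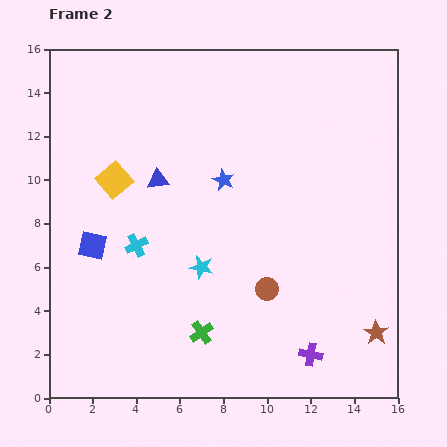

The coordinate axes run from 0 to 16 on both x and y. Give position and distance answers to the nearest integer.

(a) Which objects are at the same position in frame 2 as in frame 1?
the brown star, the blue triangle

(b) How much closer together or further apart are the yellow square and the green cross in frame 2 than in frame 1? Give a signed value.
-6

Distance in frame 1: 14. Distance in frame 2: 8.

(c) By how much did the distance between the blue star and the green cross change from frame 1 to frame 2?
-6

Distance in frame 1: 13. Distance in frame 2: 7.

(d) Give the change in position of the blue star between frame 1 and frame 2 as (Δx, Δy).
(-4, -4)

The blue star was at (12, 14) in frame 1 and (8, 10) in frame 2.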